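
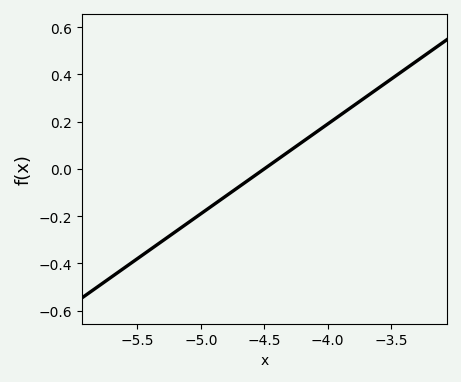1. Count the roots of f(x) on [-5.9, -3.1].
1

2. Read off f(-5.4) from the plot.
-0.342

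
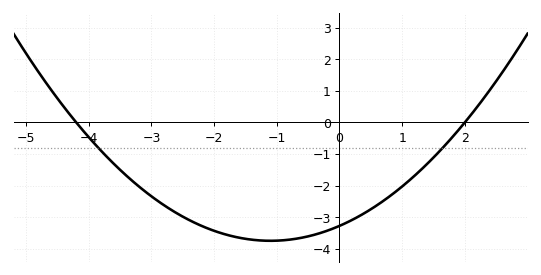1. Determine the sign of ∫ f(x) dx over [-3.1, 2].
negative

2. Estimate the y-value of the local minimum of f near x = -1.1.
-3.75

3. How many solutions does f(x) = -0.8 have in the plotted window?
2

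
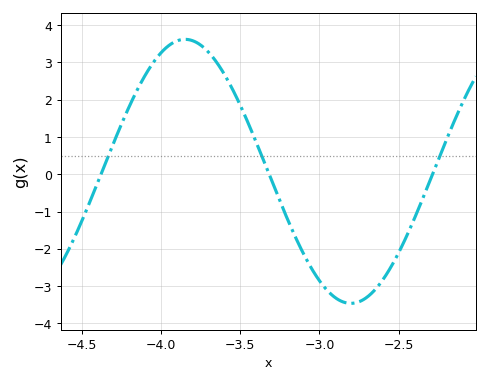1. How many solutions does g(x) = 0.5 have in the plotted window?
3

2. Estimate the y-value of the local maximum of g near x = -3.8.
3.62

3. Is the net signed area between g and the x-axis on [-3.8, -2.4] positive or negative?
negative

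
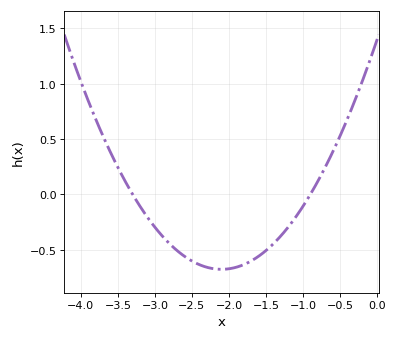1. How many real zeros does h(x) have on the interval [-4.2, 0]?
2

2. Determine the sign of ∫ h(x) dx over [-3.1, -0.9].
negative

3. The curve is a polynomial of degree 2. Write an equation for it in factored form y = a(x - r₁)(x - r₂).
y = 0.47(x + 3.3)(x + 0.9)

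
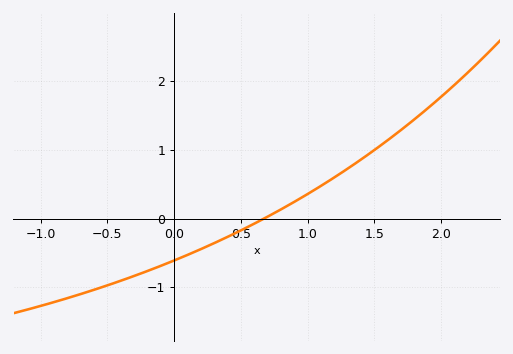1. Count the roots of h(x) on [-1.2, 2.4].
1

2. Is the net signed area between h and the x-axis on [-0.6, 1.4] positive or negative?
negative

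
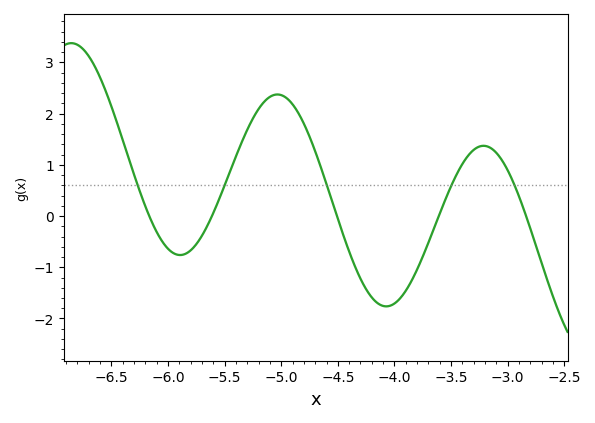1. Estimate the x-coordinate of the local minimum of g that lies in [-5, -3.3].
-4.07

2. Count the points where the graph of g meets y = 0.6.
5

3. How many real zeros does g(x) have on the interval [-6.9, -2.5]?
5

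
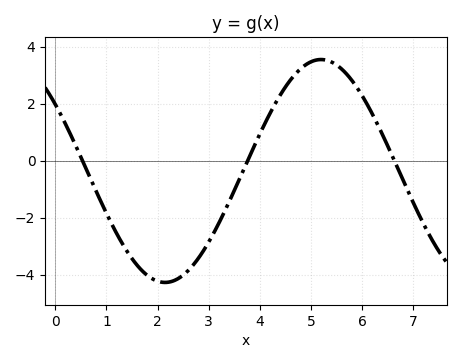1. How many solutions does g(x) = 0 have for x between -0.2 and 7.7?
3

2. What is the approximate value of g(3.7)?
-0.245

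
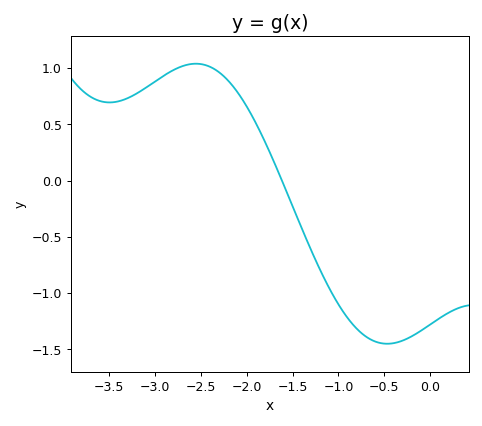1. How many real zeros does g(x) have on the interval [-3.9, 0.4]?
1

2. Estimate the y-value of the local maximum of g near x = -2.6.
1.05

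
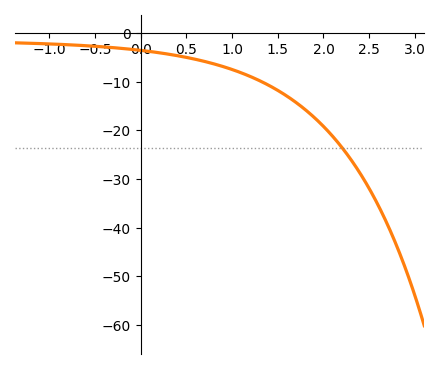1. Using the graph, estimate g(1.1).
-8.2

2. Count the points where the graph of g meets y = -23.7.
1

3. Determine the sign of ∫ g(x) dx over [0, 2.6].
negative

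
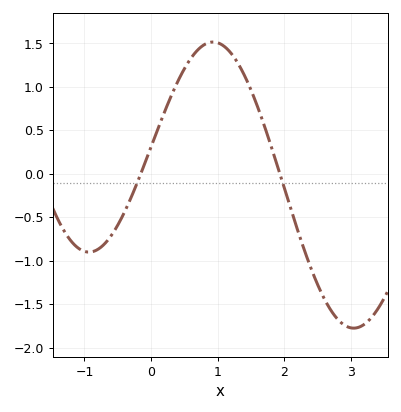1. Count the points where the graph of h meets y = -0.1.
2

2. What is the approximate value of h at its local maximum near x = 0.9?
1.5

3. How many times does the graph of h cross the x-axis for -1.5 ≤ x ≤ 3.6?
2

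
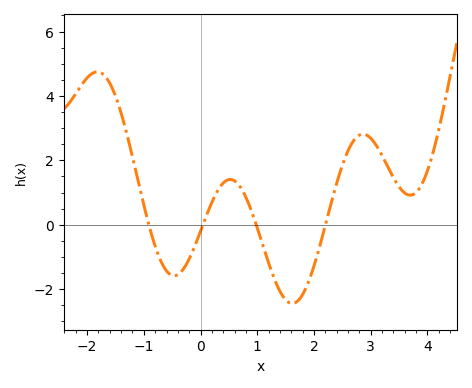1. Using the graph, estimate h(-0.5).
-1.6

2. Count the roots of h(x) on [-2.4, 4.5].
4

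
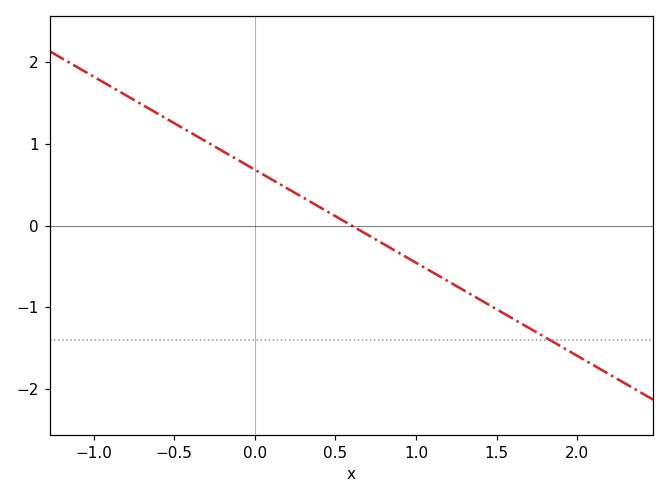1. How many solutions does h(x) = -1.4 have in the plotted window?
1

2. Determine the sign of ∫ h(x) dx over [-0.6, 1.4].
positive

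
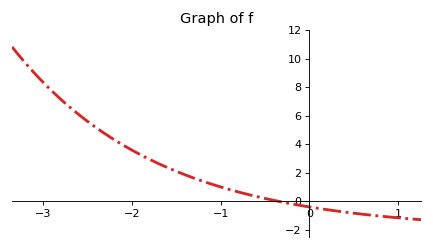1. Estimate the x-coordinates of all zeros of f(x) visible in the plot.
-0.36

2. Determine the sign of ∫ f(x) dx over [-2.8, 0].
positive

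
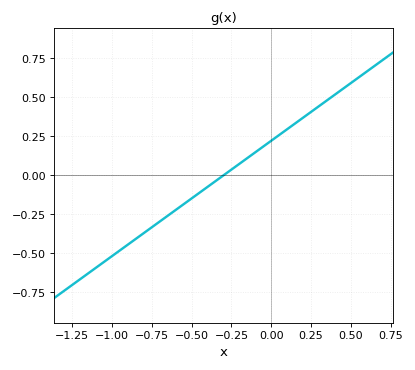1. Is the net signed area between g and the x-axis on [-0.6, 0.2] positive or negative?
positive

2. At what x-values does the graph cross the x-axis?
-0.3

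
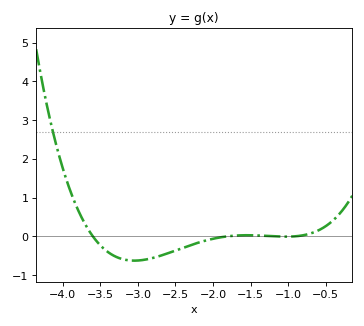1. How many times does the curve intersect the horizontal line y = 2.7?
1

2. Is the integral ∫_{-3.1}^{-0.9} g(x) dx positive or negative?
negative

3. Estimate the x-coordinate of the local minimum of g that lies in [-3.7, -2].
-3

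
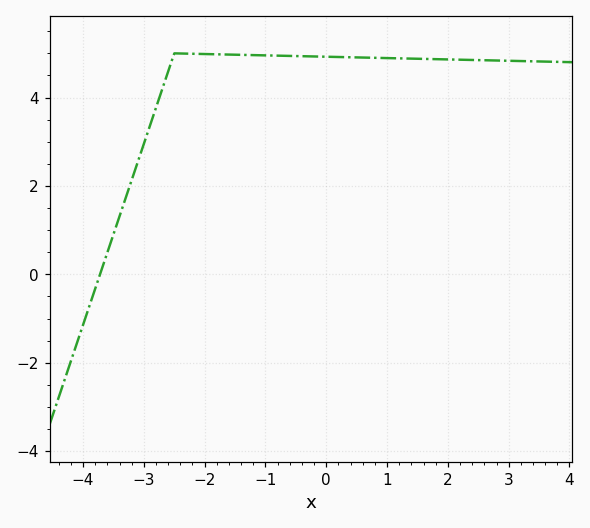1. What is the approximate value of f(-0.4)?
4.94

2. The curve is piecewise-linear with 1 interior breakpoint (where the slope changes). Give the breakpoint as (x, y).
(-2.5, 5)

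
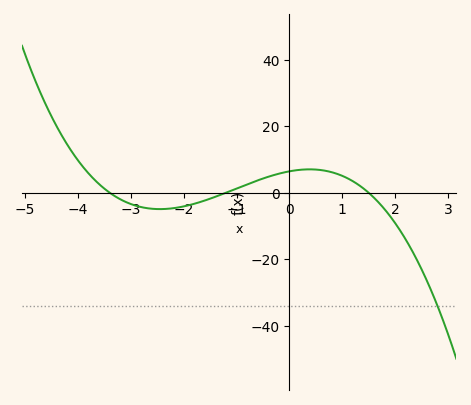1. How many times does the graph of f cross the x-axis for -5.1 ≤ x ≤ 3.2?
3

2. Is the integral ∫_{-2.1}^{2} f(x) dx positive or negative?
positive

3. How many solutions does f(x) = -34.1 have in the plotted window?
1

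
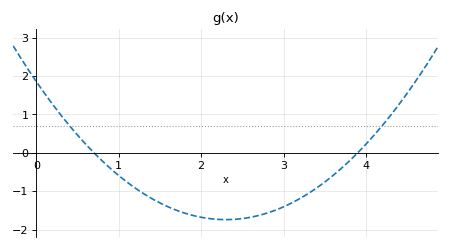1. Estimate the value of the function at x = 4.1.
0.5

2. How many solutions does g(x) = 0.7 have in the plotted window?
2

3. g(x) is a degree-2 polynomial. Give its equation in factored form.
y = 0.68(x - 0.7)(x - 3.9)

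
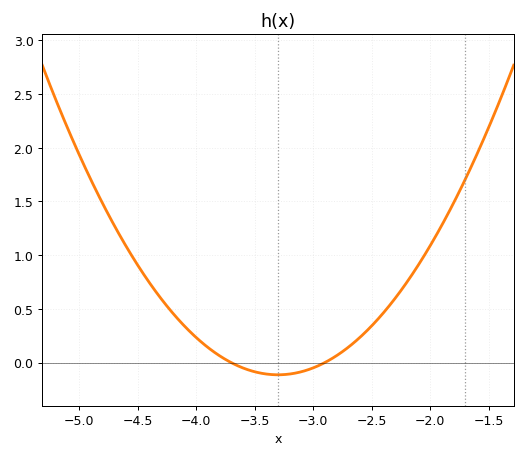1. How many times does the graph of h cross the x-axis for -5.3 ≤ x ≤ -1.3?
2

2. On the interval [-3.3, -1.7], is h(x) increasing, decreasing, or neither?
increasing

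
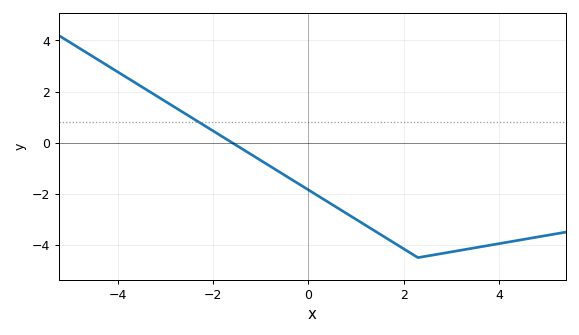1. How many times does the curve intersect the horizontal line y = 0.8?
1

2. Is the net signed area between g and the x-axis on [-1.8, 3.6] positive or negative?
negative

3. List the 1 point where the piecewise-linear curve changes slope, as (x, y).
(2.3, -4.5)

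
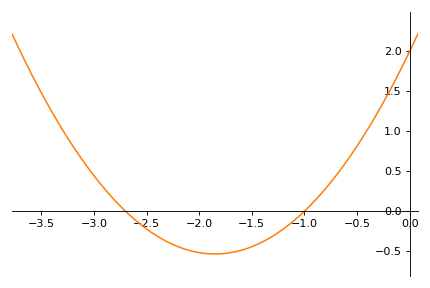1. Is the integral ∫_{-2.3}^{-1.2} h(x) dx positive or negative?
negative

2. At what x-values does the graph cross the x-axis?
-2.7, -1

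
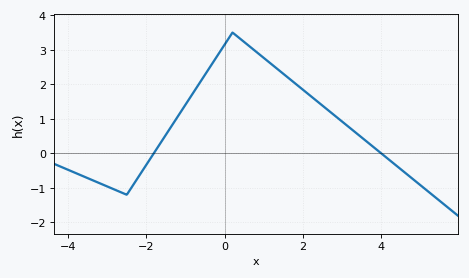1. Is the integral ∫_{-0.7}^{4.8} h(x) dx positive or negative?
positive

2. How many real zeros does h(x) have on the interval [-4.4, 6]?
2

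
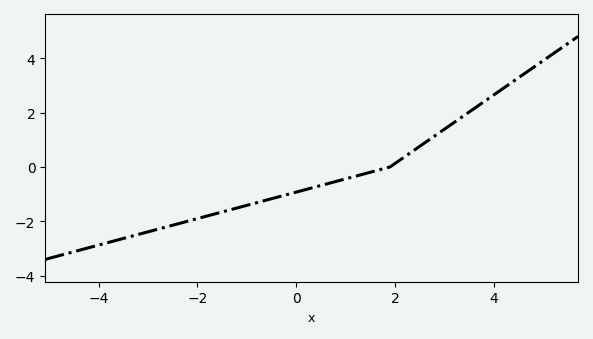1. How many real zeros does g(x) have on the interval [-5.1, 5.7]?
1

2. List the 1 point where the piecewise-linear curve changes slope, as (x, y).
(1.9, 0)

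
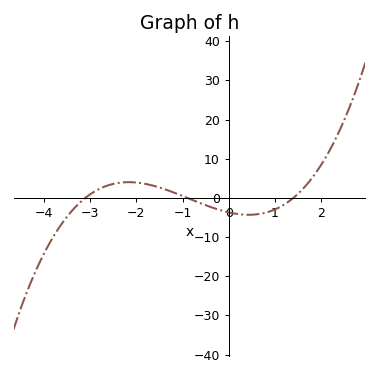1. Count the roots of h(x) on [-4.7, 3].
3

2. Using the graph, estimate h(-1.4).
2.26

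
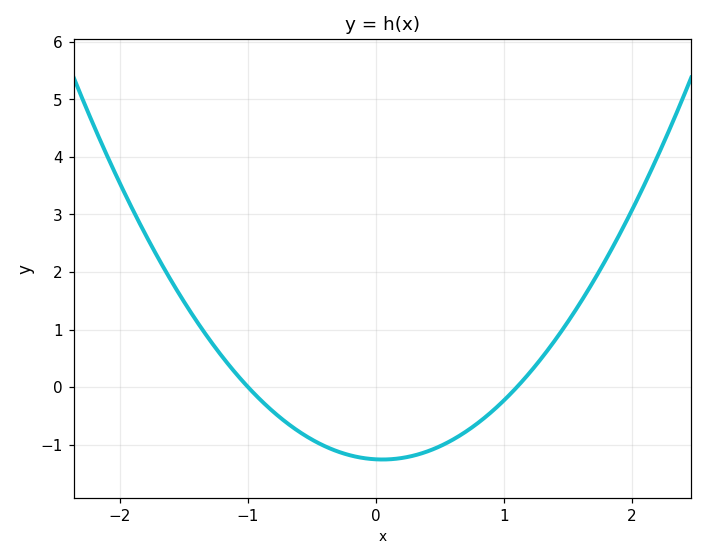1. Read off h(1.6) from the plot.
1.48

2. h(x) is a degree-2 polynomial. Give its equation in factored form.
y = 1.14(x + 1)(x - 1.1)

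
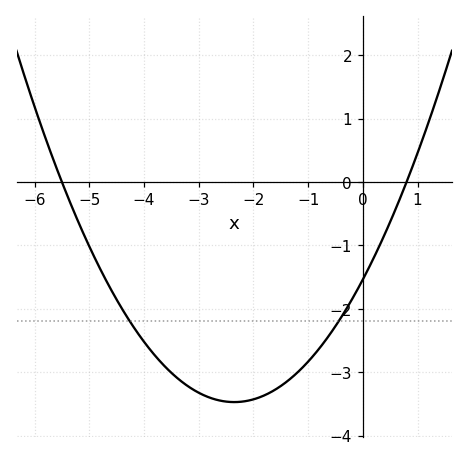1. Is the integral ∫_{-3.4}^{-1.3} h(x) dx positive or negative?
negative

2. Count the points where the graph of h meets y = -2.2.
2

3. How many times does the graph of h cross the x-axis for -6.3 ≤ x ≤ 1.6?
2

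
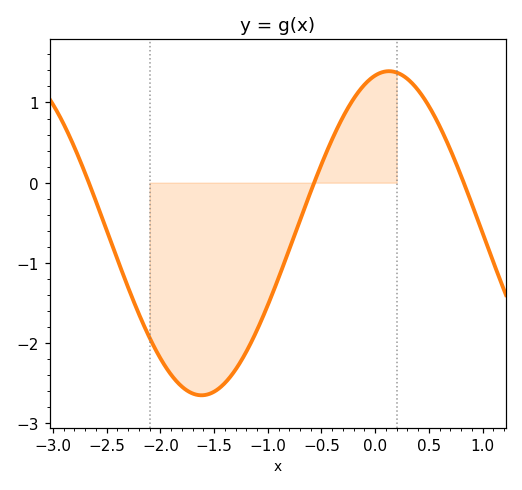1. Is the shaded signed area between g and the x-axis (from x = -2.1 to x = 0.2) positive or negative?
negative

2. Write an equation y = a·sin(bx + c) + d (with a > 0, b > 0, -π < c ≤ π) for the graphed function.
y = 2.02sin(1.8x + 1.3) - 0.63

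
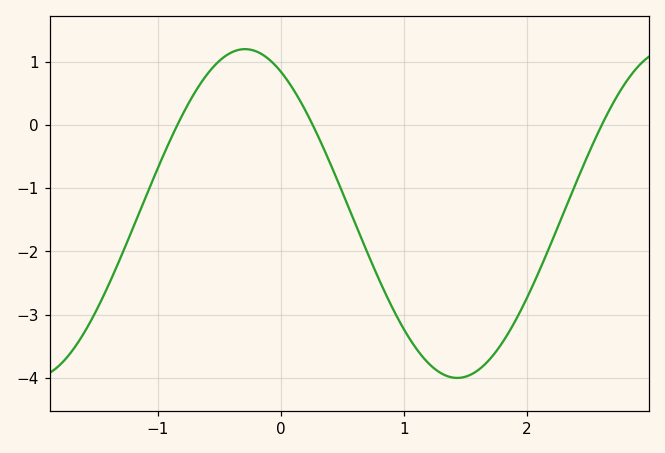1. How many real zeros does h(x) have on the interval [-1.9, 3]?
3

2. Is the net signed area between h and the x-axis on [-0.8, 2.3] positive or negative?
negative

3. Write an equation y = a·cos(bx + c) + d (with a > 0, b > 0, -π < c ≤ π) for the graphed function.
y = 2.6cos(1.8x + 0.53) - 1.4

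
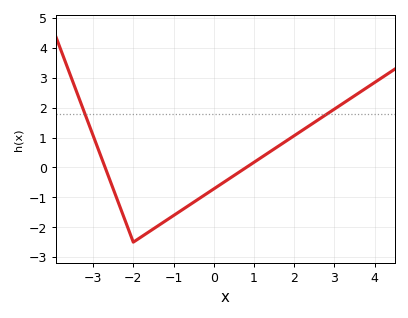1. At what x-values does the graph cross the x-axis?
-2.7, 0.807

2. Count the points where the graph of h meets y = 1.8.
2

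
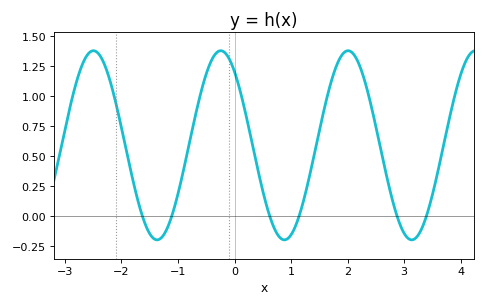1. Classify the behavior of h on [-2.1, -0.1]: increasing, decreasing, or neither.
neither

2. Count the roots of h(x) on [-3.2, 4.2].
6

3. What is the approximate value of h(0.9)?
-0.2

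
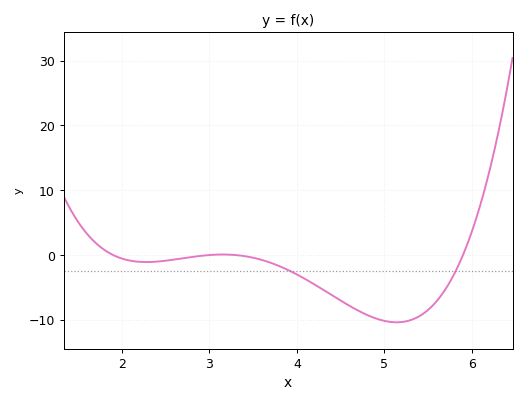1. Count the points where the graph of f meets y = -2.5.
2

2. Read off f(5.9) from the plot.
0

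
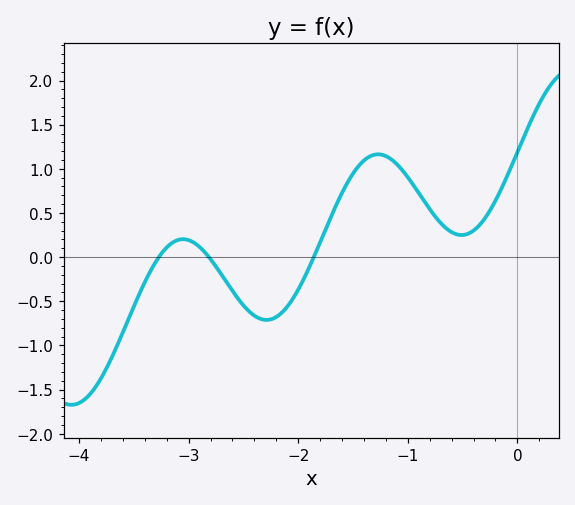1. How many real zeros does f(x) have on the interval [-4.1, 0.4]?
3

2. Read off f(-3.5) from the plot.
-0.559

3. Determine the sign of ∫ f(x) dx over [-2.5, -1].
positive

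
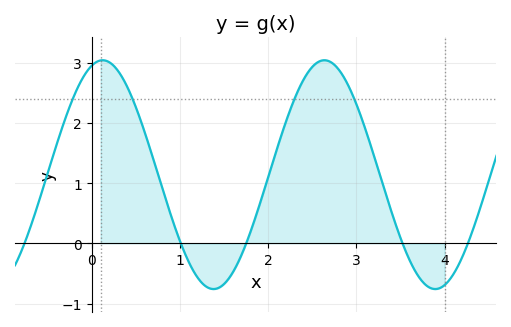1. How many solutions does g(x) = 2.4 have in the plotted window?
4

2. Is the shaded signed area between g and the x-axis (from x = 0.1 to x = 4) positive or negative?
positive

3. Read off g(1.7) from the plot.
-0.185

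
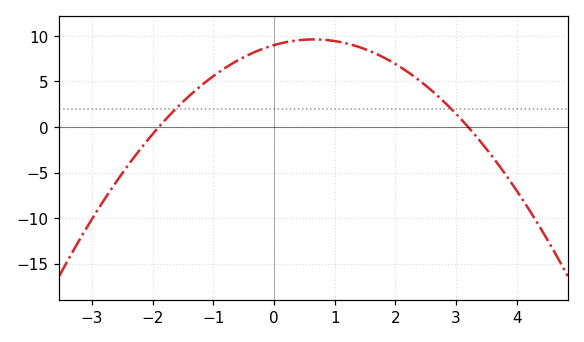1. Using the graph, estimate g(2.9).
2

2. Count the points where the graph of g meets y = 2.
2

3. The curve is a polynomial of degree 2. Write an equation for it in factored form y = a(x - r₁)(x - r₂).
y = -1.48(x + 1.9)(x - 3.2)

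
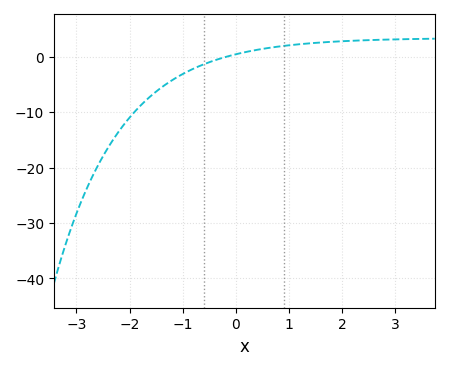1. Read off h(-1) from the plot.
-3.13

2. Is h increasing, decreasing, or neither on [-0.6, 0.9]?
increasing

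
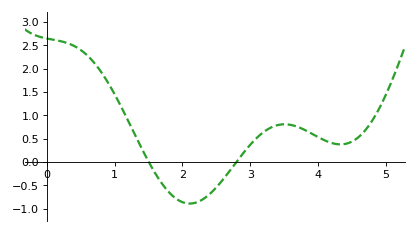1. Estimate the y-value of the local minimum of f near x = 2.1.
-0.9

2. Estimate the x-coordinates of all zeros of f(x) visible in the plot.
1.5, 2.8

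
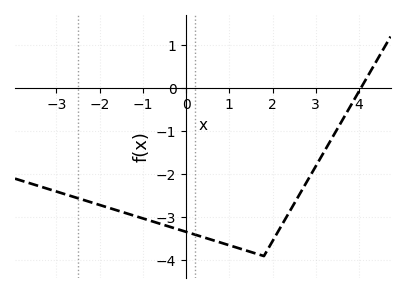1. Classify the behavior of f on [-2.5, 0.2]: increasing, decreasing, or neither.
decreasing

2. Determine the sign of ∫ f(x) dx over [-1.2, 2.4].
negative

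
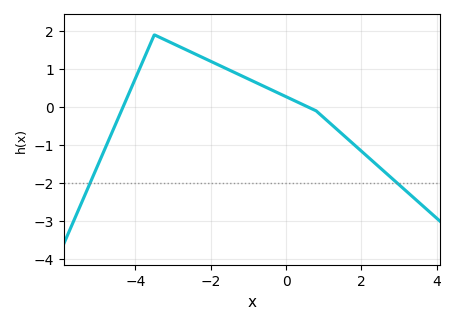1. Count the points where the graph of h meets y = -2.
2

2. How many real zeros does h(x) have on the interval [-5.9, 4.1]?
2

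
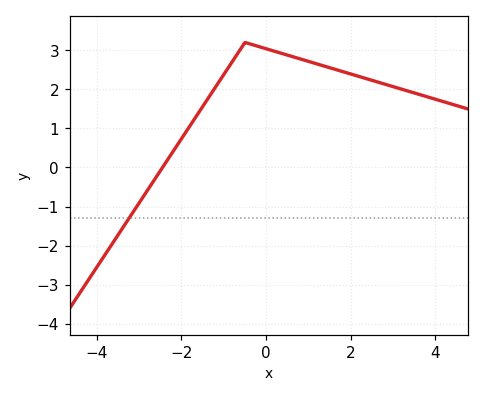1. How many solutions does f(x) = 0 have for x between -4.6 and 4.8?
1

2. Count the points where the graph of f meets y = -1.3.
1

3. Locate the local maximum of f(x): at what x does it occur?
-0.498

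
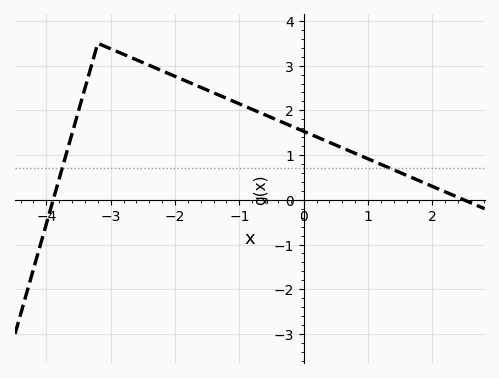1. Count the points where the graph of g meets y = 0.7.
2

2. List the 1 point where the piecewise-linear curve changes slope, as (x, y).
(-3.2, 3.5)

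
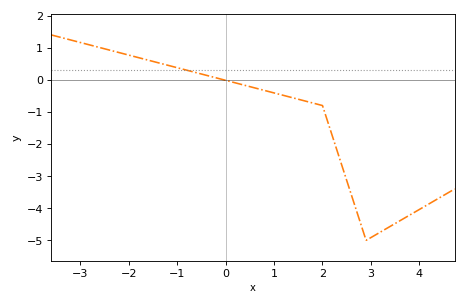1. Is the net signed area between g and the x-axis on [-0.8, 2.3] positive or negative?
negative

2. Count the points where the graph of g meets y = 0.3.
1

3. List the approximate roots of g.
-0.039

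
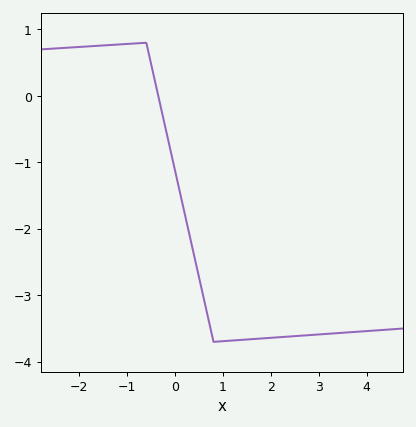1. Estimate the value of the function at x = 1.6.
-3.66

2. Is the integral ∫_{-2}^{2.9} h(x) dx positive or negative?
negative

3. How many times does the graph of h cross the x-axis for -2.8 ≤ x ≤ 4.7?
1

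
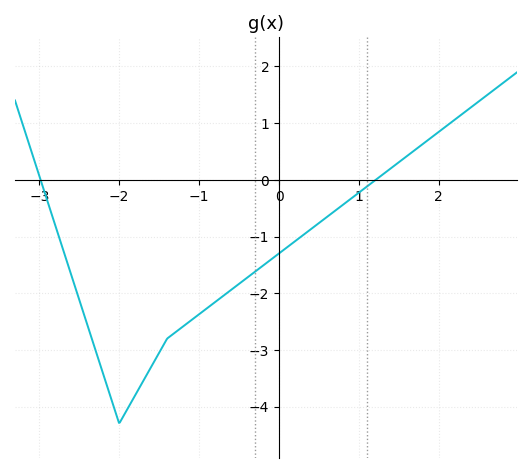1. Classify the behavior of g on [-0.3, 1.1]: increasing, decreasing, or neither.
increasing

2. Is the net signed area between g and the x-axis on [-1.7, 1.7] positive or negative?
negative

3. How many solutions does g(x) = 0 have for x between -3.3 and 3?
2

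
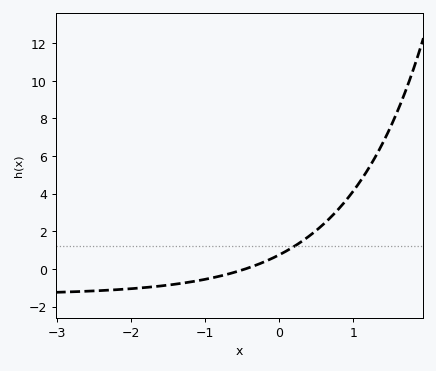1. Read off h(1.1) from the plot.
4.71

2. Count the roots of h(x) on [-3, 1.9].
1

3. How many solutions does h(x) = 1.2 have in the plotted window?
1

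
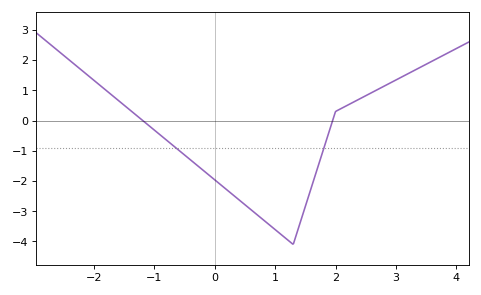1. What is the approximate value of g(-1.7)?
0.838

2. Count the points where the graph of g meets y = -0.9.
2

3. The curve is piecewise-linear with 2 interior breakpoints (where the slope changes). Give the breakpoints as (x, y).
(1.3, -4.1); (2, 0.3)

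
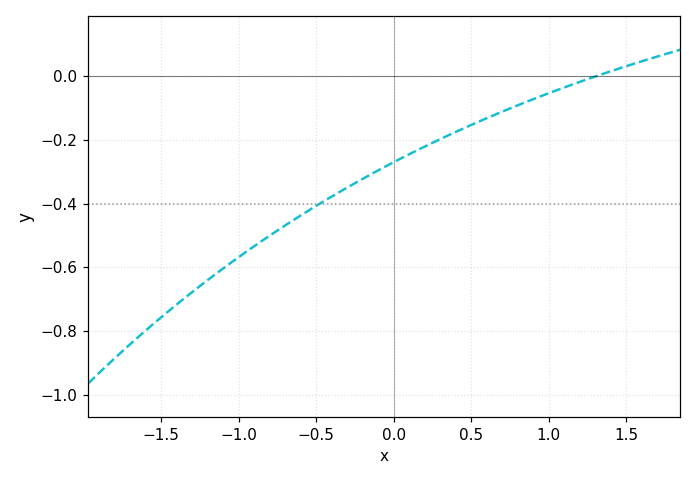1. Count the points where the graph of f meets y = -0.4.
1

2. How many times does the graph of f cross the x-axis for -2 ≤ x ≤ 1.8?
1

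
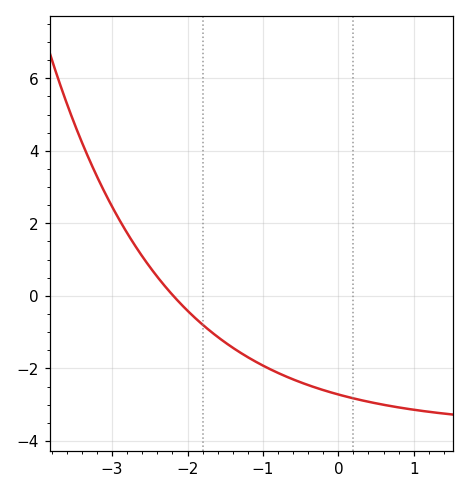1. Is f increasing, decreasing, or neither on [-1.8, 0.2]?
decreasing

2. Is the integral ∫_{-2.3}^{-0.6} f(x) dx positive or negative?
negative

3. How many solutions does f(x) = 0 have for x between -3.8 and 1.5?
1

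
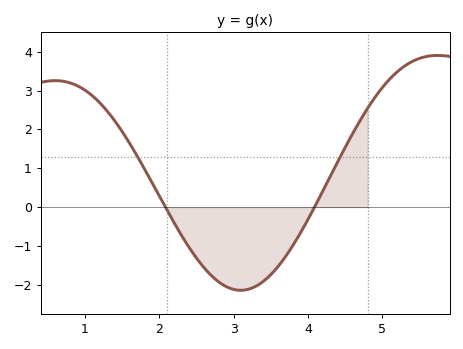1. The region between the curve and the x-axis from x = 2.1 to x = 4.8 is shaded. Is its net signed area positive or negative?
negative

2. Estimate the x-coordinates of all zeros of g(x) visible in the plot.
2.1, 4.1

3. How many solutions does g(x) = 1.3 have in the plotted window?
2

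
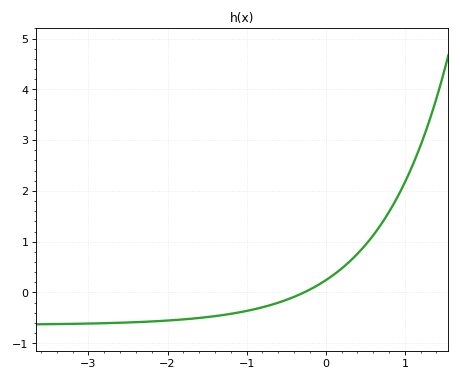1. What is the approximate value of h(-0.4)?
-0.087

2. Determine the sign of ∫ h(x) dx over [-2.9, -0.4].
negative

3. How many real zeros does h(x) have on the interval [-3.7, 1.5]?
1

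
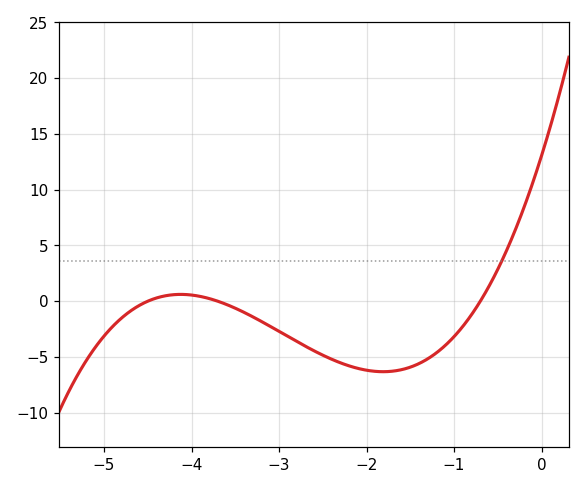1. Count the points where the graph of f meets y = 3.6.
1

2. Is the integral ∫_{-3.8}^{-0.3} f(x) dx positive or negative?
negative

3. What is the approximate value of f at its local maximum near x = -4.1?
0.5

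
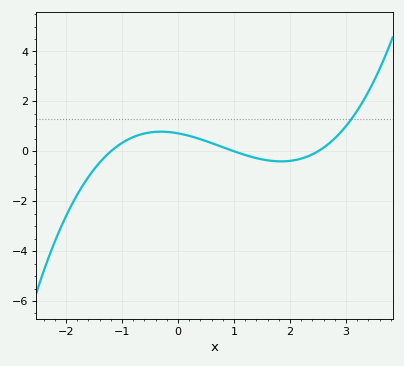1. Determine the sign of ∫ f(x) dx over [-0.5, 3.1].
positive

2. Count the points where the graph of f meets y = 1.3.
1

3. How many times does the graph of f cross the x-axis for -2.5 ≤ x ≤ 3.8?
3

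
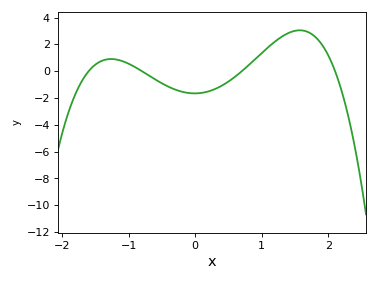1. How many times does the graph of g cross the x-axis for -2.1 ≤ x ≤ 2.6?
4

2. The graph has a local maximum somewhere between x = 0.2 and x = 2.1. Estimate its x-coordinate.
1.6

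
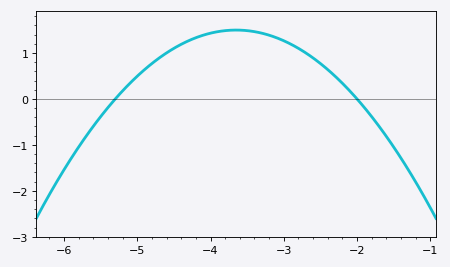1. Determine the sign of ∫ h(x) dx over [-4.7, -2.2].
positive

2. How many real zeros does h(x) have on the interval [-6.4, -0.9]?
2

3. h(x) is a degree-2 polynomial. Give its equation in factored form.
y = -0.55(x + 5.3)(x + 2)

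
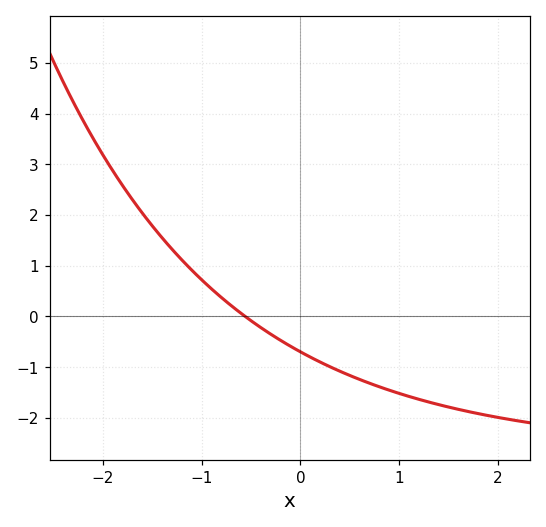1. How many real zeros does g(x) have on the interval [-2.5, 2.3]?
1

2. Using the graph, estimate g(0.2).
-0.902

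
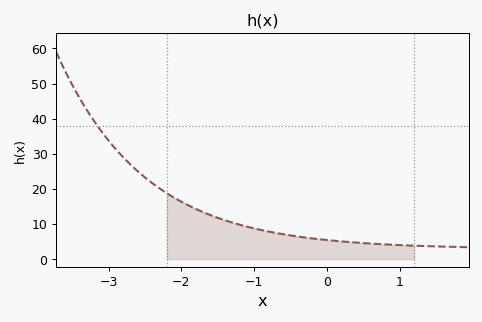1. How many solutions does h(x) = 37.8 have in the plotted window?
1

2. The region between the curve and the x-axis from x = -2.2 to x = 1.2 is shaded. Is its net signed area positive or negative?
positive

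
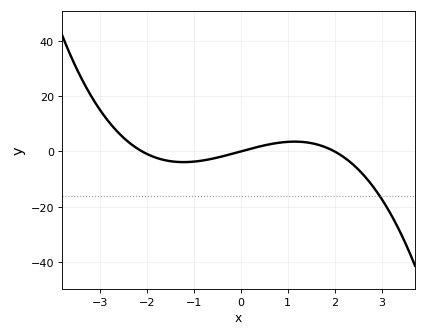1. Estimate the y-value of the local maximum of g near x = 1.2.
4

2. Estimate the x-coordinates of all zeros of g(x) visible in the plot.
-2.2, 0, 2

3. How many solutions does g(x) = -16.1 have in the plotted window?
1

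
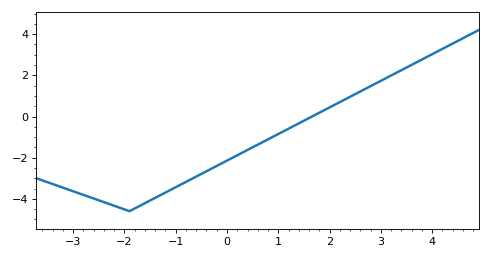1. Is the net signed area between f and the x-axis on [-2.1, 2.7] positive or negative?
negative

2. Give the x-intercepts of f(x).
1.66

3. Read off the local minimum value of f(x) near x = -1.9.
-4.6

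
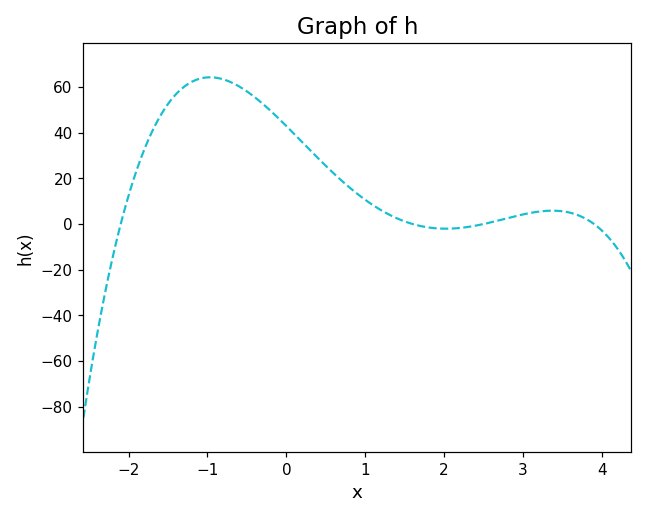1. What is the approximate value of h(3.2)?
6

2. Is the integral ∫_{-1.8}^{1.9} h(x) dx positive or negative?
positive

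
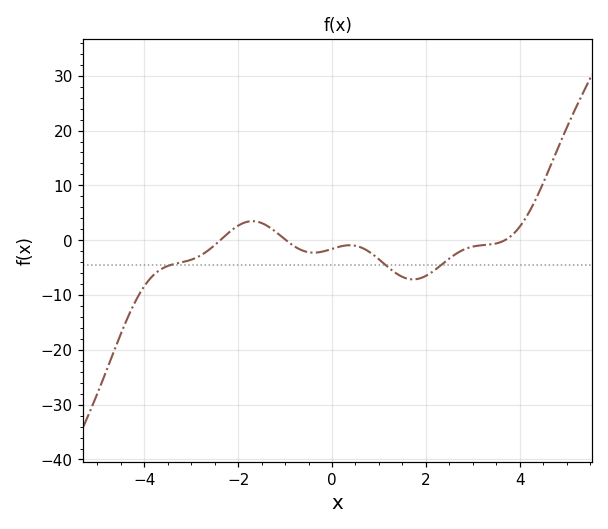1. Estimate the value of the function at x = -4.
-8.39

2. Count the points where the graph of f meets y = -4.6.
3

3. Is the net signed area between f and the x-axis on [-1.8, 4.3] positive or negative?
negative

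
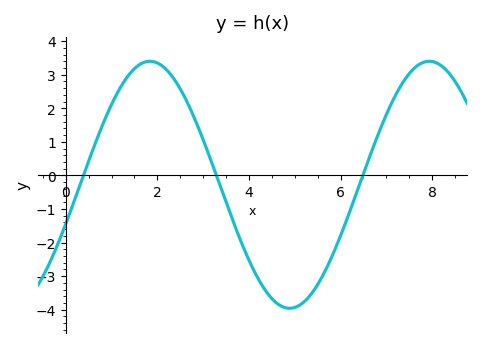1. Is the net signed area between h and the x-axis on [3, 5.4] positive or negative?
negative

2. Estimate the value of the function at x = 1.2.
2.6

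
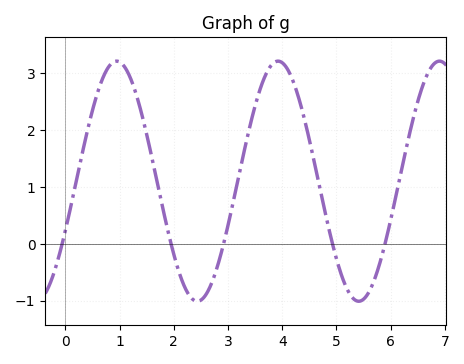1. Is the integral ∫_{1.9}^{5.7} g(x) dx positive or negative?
positive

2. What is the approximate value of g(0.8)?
3.11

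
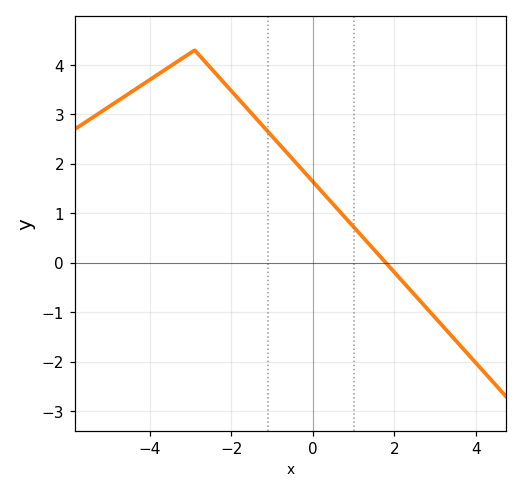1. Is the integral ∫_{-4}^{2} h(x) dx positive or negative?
positive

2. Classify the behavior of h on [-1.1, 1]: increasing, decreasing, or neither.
decreasing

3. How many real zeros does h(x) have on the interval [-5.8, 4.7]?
1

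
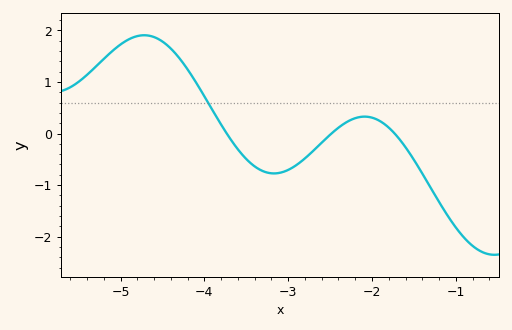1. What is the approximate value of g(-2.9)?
-0.609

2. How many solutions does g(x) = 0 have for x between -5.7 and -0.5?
3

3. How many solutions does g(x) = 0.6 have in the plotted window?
1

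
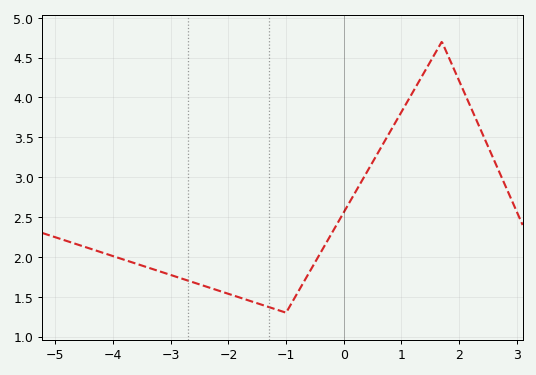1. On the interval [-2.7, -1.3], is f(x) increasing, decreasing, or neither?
decreasing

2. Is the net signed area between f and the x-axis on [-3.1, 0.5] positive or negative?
positive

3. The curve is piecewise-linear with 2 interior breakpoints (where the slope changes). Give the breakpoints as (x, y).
(-1, 1.3); (1.7, 4.7)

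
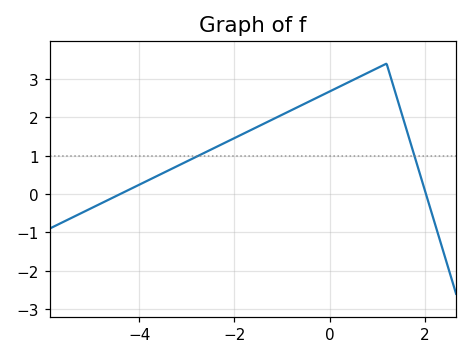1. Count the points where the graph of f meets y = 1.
2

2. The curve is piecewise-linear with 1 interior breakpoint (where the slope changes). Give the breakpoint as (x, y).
(1.2, 3.4)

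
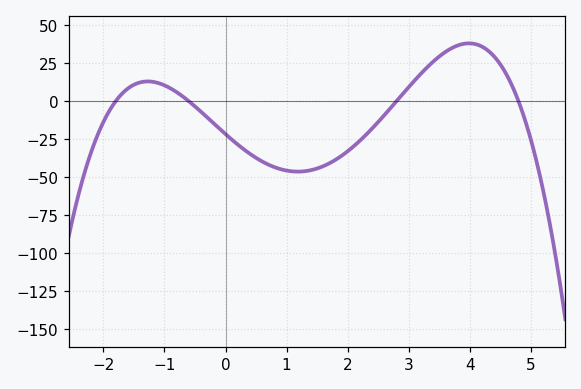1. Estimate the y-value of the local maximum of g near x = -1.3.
13.1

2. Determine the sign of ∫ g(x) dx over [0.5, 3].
negative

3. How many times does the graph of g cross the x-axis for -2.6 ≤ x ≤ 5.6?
4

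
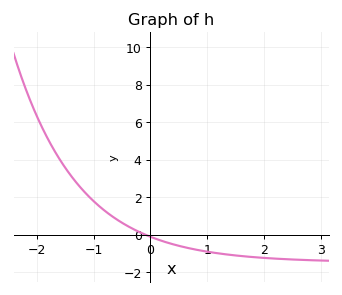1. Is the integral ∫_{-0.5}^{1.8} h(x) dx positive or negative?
negative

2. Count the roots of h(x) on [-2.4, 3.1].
1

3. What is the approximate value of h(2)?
-1.24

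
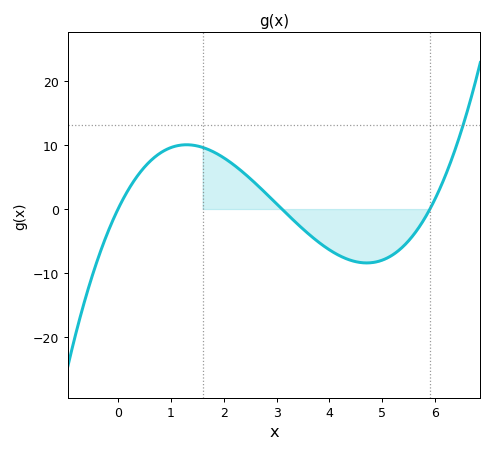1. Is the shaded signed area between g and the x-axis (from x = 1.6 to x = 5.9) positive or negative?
negative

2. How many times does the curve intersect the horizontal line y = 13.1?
1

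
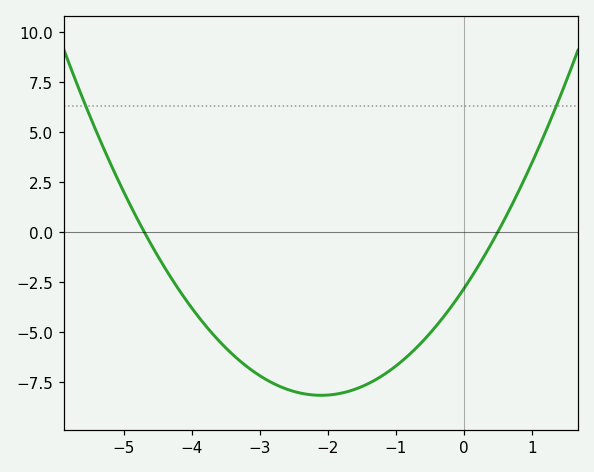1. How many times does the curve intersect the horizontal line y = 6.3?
2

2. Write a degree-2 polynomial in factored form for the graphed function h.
y = 1.21(x + 4.7)(x - 0.5)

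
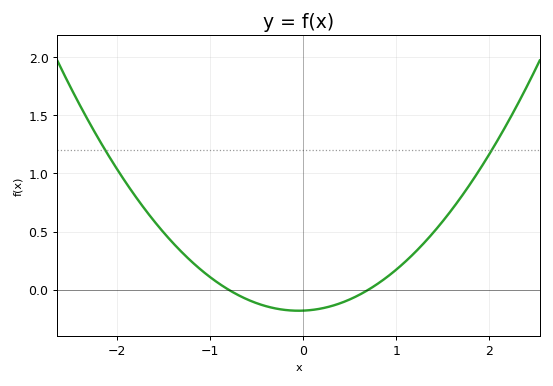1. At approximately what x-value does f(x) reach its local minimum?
-0.1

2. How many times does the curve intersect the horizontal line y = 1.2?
2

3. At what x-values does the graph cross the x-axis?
-0.8, 0.7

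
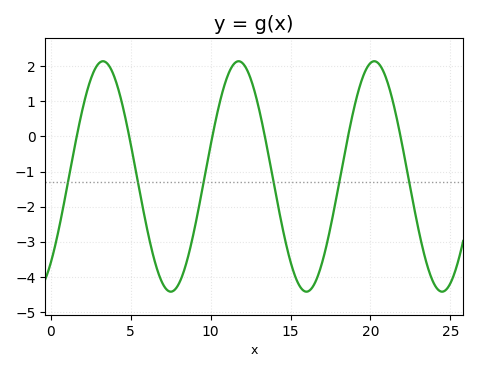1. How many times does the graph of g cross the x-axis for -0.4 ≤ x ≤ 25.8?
6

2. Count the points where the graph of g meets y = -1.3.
6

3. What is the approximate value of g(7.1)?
-4.27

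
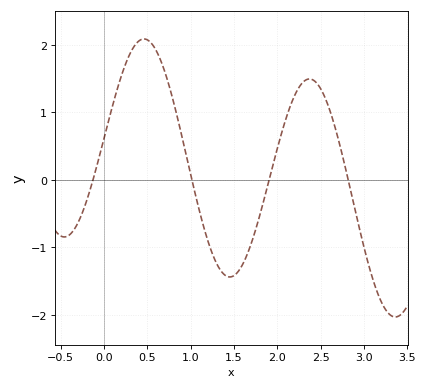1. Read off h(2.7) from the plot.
0.6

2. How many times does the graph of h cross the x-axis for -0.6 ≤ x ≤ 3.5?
4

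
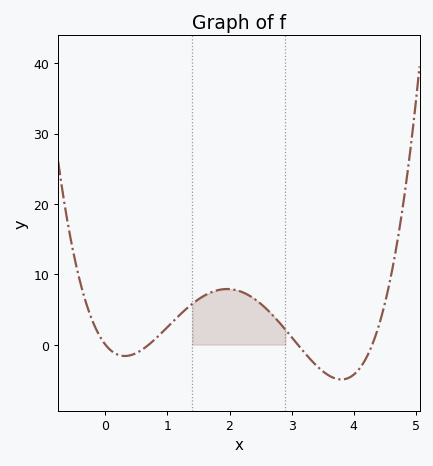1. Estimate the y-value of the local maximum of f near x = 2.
8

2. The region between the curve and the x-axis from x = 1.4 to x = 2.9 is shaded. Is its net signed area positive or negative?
positive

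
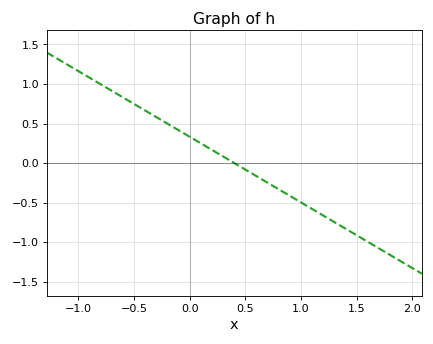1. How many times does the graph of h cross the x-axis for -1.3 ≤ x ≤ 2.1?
1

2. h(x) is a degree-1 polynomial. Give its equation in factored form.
y = -0.83(x - 0.4)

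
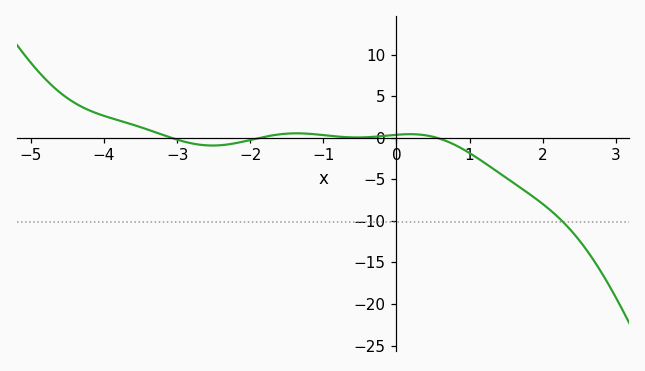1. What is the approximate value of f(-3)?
-0.221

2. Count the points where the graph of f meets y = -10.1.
1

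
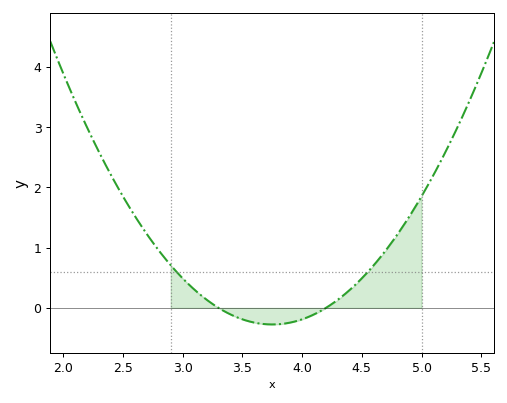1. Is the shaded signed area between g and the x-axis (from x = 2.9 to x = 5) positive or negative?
positive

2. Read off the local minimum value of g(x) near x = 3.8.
-0.275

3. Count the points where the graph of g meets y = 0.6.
2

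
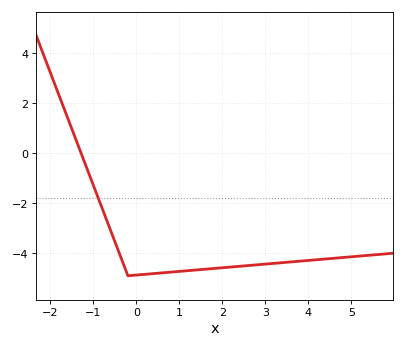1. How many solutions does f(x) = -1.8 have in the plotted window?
1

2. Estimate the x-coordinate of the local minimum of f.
-0.2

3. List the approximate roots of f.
-1.2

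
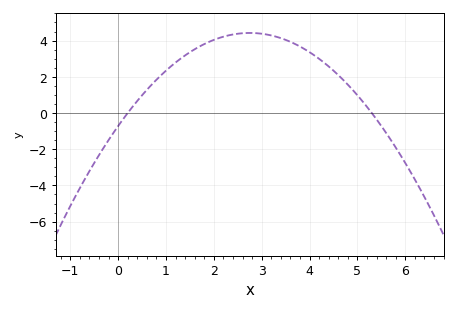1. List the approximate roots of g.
0.2, 5.2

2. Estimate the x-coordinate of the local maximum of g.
2.8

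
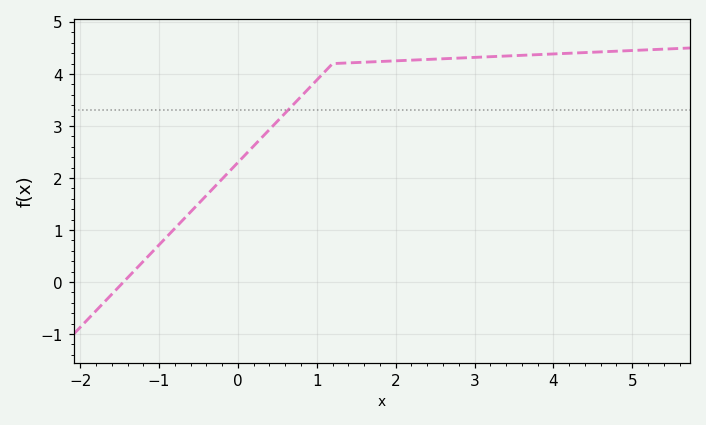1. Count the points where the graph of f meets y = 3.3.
1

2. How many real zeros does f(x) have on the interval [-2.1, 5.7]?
1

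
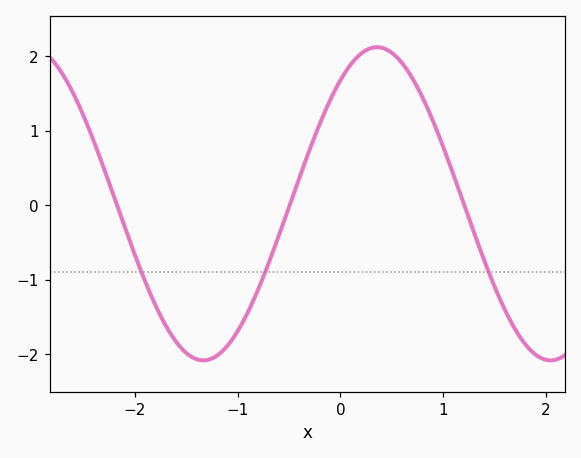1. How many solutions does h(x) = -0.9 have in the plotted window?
3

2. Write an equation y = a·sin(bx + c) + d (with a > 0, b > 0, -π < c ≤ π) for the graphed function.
y = 2.1sin(1.9x + 0.91) + 0.02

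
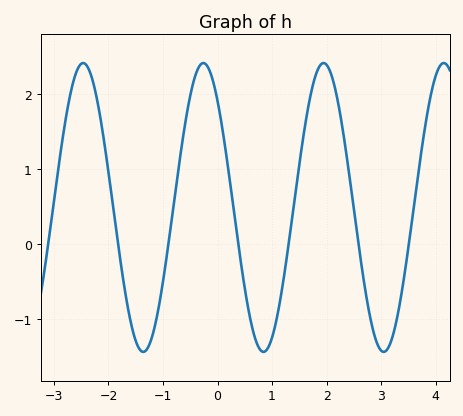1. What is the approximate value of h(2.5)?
0.467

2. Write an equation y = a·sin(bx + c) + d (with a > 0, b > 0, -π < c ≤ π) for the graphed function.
y = 1.93sin(2.85x + 2.31) + 0.49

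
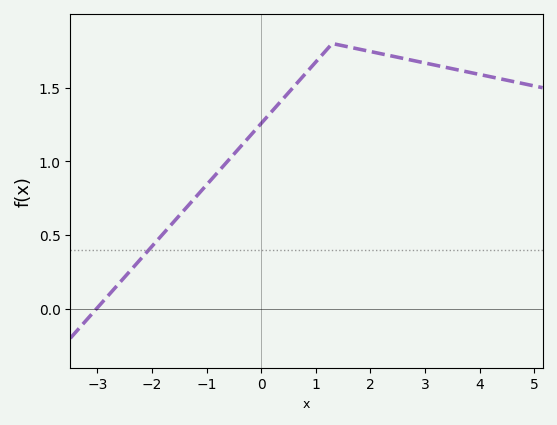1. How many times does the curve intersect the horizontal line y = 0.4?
1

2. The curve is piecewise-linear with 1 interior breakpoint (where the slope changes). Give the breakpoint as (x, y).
(1.3, 1.8)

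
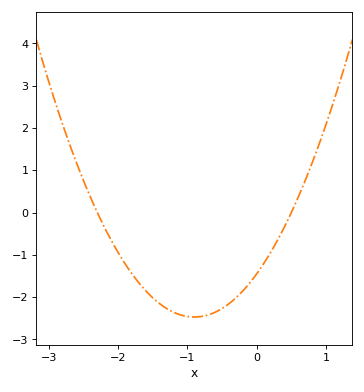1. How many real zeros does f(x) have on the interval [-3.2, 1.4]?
2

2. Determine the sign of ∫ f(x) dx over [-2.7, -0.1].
negative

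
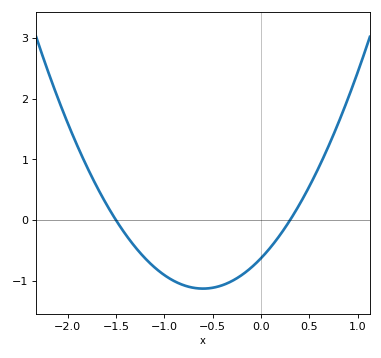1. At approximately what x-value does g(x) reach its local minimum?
-0.6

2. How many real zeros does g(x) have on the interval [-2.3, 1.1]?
2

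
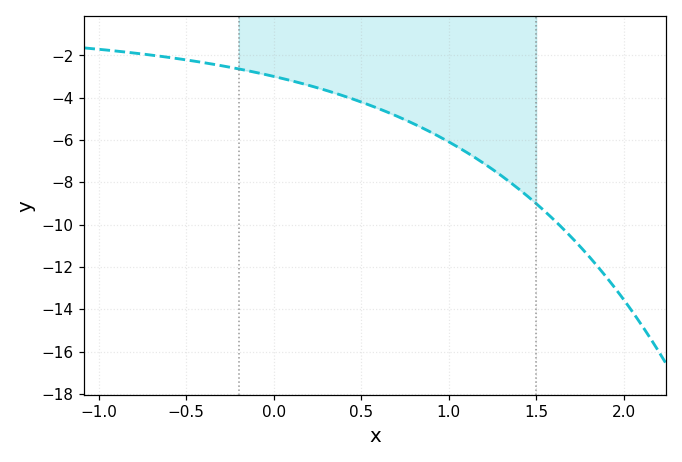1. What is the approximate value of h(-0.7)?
-2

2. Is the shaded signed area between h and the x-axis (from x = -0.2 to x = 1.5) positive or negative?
negative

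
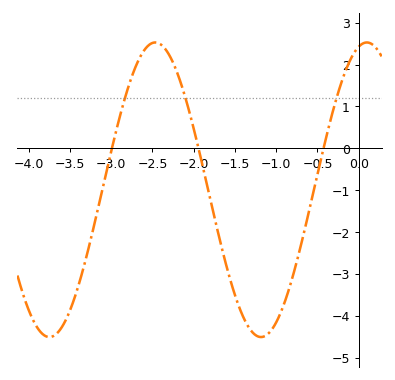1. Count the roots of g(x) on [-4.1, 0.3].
3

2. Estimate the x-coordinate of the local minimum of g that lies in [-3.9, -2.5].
-3.75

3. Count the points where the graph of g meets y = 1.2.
3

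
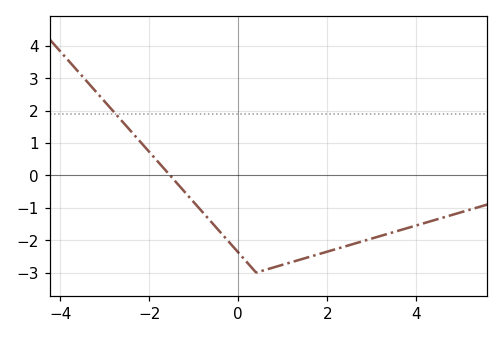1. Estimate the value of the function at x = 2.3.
-2.2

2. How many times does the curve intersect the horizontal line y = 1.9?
1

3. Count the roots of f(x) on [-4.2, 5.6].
1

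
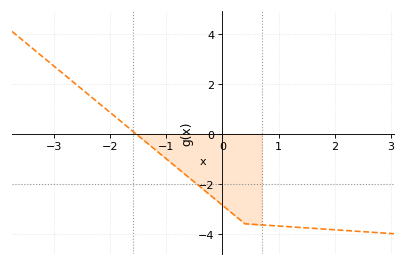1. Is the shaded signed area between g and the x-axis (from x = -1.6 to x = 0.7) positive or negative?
negative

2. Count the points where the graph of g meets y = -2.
1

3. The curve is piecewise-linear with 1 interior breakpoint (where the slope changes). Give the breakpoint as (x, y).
(0.4, -3.6)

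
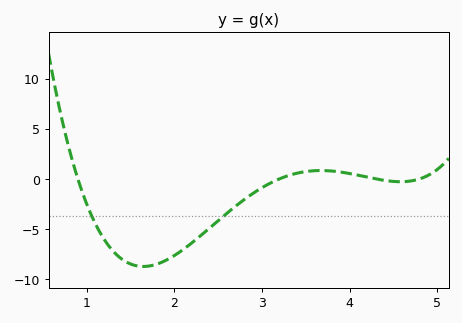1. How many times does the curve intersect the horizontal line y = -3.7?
2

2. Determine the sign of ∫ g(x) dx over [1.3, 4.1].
negative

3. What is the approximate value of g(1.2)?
-6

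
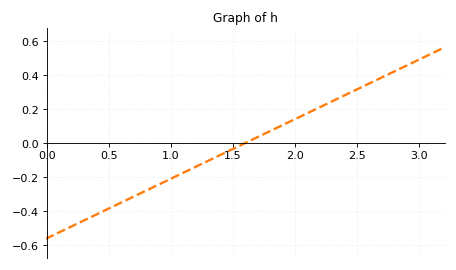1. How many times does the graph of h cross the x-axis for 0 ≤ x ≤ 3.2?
1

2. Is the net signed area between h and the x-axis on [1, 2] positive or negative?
negative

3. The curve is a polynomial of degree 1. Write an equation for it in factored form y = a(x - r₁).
y = 0.35(x - 1.6)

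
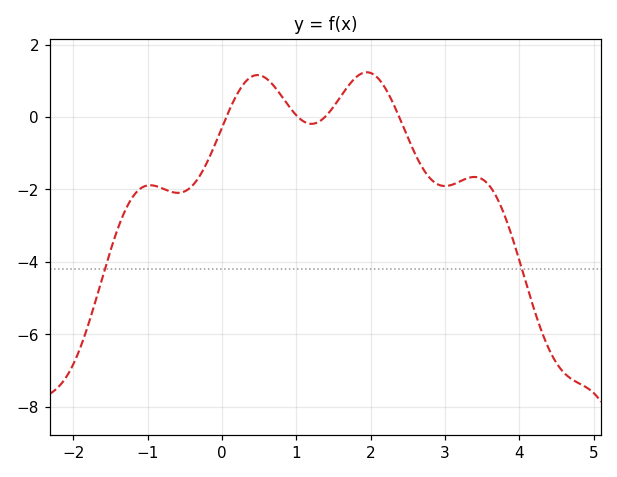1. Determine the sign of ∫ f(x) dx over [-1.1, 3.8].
negative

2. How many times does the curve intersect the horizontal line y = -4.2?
2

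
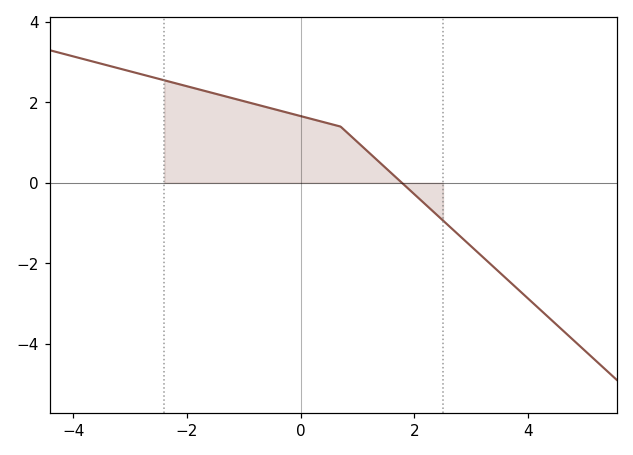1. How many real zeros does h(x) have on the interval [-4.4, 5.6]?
1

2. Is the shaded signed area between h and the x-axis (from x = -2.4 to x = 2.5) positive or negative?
positive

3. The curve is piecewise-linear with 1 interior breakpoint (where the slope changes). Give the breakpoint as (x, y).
(0.7, 1.4)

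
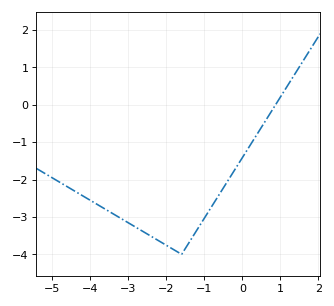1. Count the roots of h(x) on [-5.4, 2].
1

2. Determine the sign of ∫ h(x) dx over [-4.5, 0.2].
negative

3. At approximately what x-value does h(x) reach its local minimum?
-1.6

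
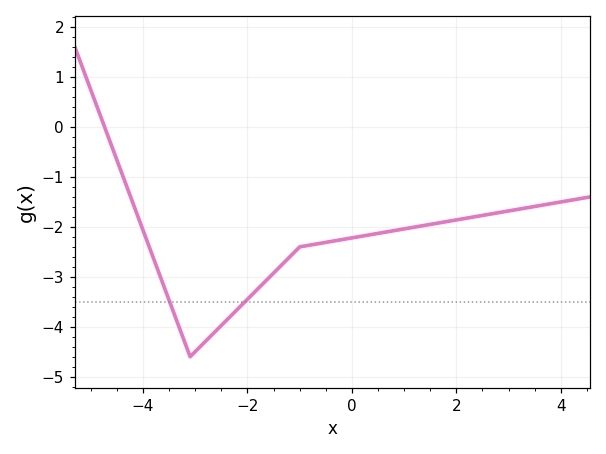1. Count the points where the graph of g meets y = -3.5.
2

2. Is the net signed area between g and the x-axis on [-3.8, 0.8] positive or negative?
negative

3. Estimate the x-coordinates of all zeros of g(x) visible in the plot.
-4.74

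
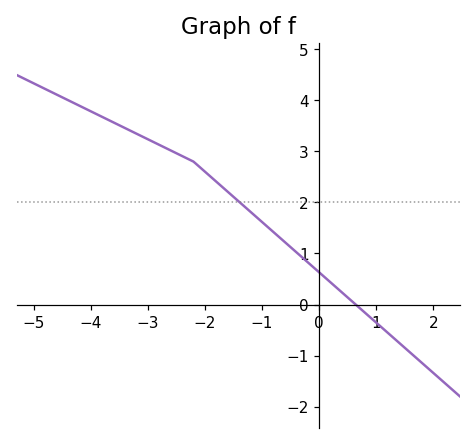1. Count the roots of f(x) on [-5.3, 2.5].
1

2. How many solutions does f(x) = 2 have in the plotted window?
1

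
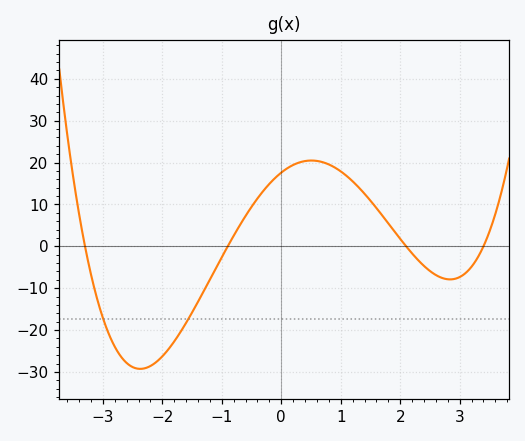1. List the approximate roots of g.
-3.2, -0.8, 2.2, 3.4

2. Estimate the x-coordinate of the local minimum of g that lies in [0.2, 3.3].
2.8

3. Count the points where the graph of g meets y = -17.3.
2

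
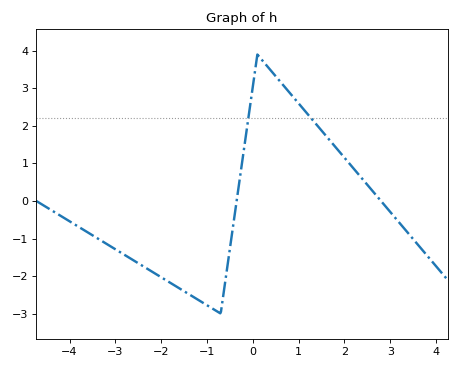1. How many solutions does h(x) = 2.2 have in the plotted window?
2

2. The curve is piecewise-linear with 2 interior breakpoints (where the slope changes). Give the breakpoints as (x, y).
(-0.7, -3); (0.1, 3.9)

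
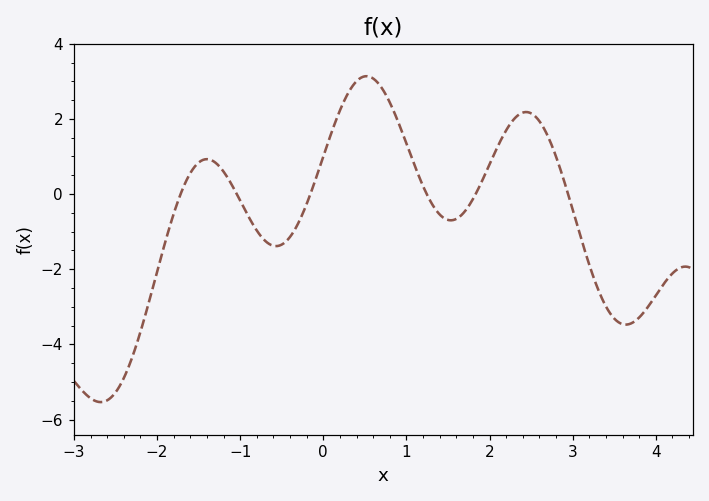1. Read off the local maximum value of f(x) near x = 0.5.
3.2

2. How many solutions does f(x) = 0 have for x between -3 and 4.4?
6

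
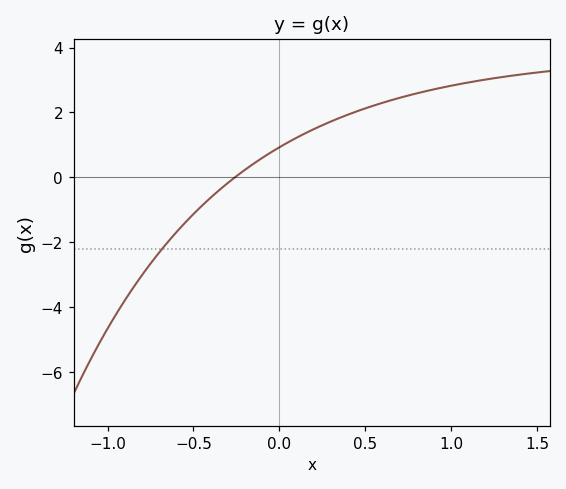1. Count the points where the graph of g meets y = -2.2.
1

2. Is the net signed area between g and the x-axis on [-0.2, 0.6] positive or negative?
positive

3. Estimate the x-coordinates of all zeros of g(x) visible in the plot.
-0.25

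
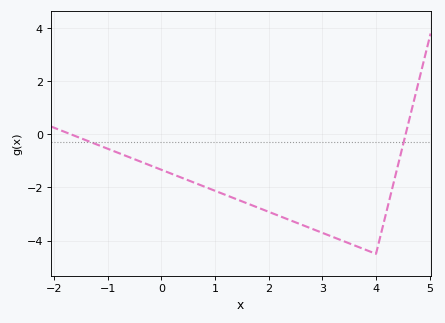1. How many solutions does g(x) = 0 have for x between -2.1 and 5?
2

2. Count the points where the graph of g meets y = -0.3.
2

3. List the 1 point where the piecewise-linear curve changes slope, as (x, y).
(4, -4.5)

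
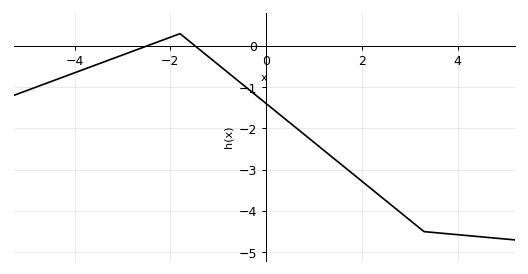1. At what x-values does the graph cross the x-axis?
-2.5, -1.48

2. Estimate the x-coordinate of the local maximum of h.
-1.8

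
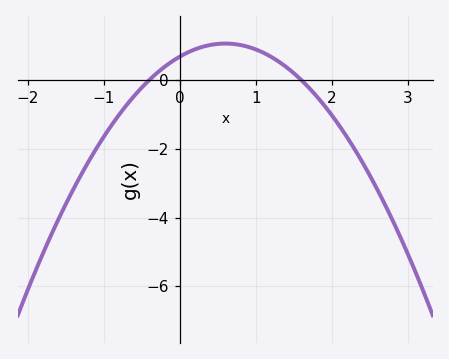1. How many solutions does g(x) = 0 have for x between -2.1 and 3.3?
2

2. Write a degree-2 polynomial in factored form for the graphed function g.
y = -1.06(x + 0.4)(x - 1.6)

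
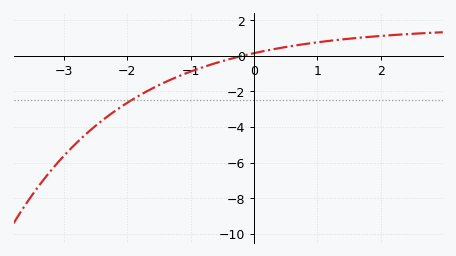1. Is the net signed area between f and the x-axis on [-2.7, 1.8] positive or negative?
negative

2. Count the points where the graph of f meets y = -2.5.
1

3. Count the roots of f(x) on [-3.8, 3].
1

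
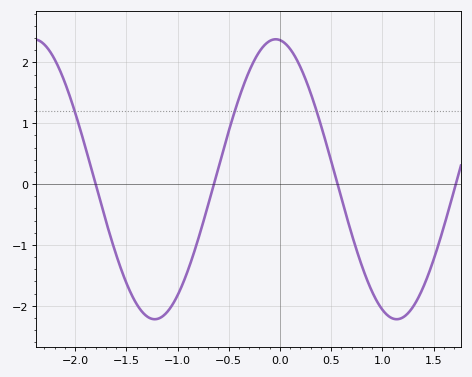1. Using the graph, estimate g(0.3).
1.5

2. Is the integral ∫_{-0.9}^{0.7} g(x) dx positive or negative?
positive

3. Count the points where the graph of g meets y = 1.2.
3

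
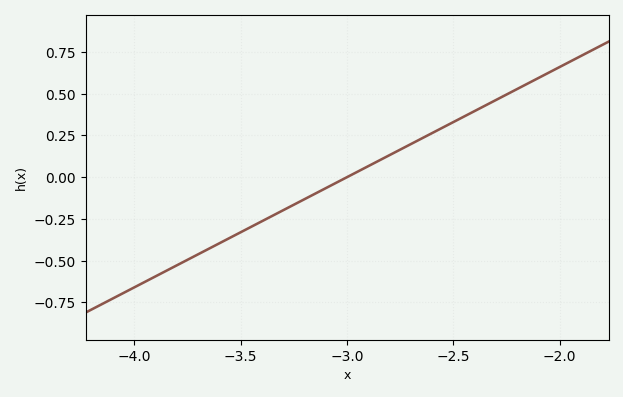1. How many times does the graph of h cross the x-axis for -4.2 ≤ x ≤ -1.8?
1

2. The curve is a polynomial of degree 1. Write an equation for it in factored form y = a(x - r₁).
y = 0.66(x + 3)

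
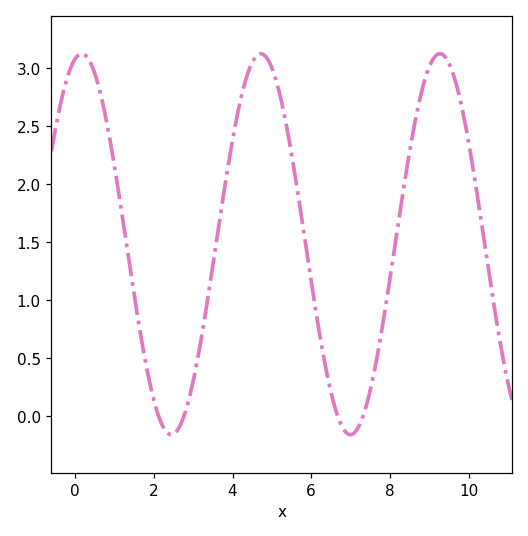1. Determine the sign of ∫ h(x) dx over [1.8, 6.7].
positive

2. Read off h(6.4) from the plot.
0.364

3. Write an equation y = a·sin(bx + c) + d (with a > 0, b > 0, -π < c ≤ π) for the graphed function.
y = 1.64sin(1.38x + 1.34) + 1.48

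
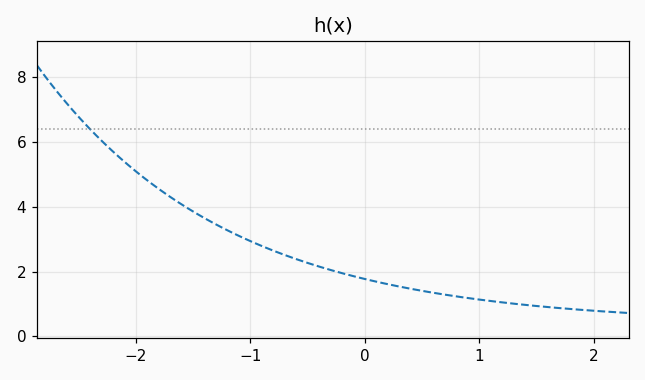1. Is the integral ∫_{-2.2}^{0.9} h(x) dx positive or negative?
positive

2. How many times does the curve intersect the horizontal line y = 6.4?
1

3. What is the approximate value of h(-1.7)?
4.4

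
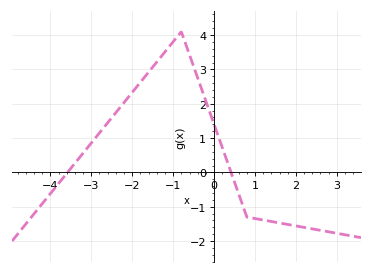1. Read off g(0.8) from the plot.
-1.3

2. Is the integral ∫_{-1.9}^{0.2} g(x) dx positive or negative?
positive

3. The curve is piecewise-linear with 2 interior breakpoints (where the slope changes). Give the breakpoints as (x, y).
(-0.8, 4.1); (0.8, -1.3)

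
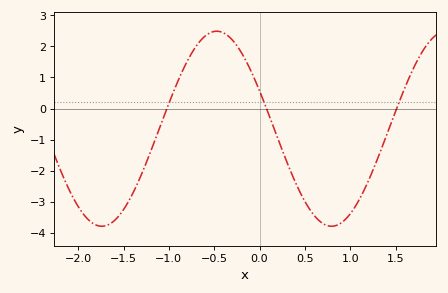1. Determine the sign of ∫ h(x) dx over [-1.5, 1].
negative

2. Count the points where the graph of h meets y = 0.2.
3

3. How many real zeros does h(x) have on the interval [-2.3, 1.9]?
3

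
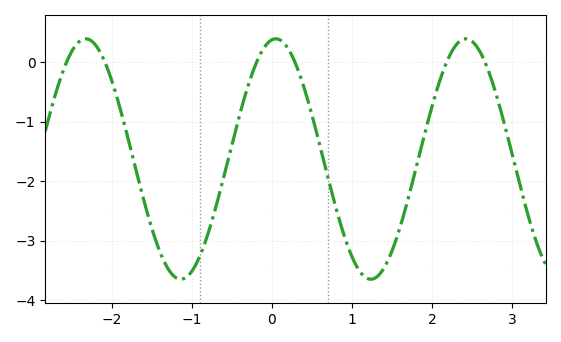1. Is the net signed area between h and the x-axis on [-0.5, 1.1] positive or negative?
negative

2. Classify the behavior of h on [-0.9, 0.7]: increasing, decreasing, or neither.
neither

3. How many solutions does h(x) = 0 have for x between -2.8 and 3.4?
6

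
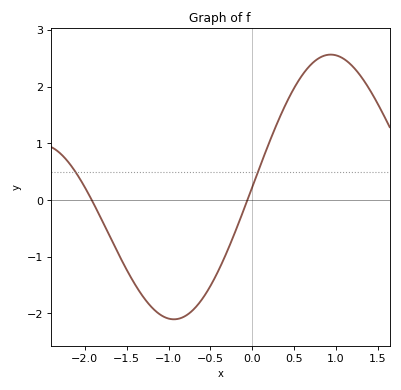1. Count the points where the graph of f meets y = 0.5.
2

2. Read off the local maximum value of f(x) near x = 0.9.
2.56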